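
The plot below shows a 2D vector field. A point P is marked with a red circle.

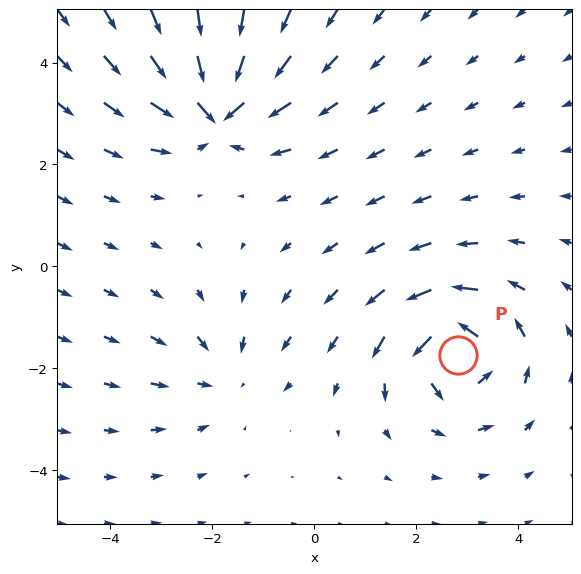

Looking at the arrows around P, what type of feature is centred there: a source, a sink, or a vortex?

vortex

At P (2.8, -1.7) the arrows circulate counterclockwise. Divergence ≈0, curl about +6 — near-zero divergence with nonzero curl is a vortex.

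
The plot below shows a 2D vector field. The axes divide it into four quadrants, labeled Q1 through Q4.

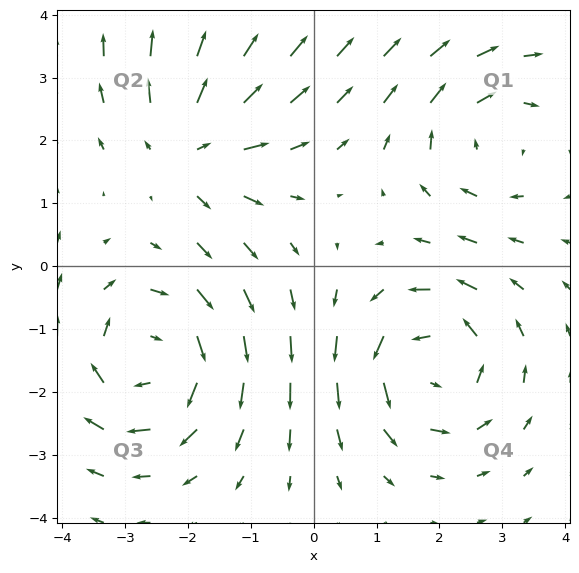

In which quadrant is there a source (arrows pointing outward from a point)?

Q2

The source sits at approximately (-2.0, 1.9), which lies in quadrant Q2. The divergence there is about +3, positive as expected for a source.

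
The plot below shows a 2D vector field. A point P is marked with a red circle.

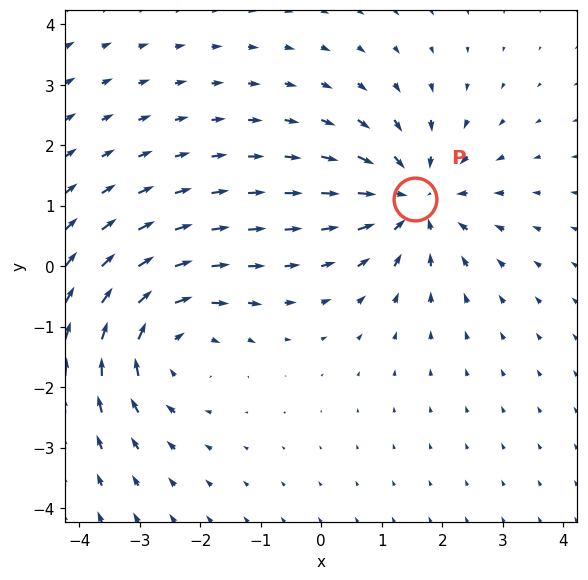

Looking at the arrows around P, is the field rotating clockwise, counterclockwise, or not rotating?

Near P at (1.5, 1.1) the arrows show no circulation. The curl there is ≈0.

not rotating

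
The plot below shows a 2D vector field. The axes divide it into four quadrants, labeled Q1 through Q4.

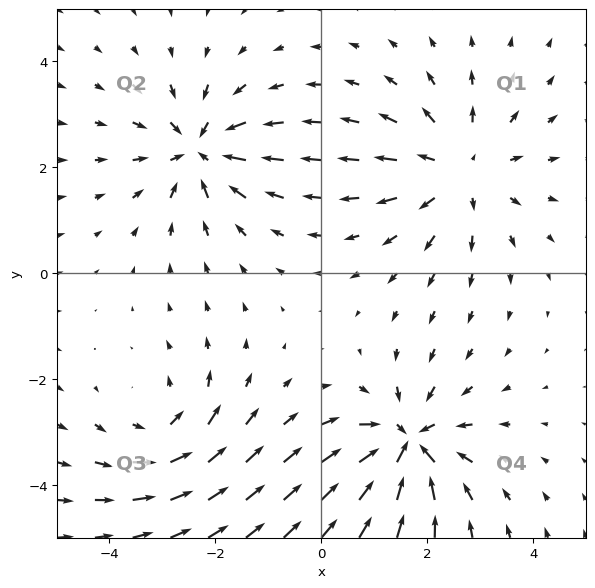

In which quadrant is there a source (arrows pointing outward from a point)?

The source sits at approximately (2.6, 1.9), which lies in quadrant Q1. The divergence there is about +4, positive as expected for a source.

Q1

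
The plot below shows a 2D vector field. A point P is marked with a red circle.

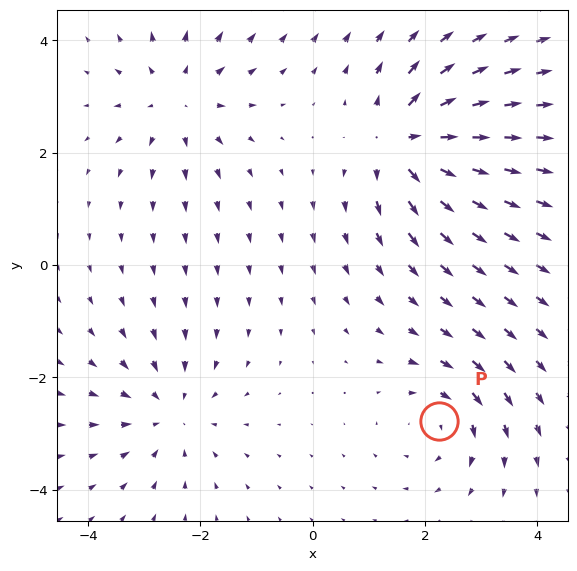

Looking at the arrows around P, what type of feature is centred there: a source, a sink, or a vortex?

vortex

At P (2.2, -2.8) the arrows circulate clockwise. Divergence ≈0, curl about -3 — near-zero divergence with nonzero curl is a vortex.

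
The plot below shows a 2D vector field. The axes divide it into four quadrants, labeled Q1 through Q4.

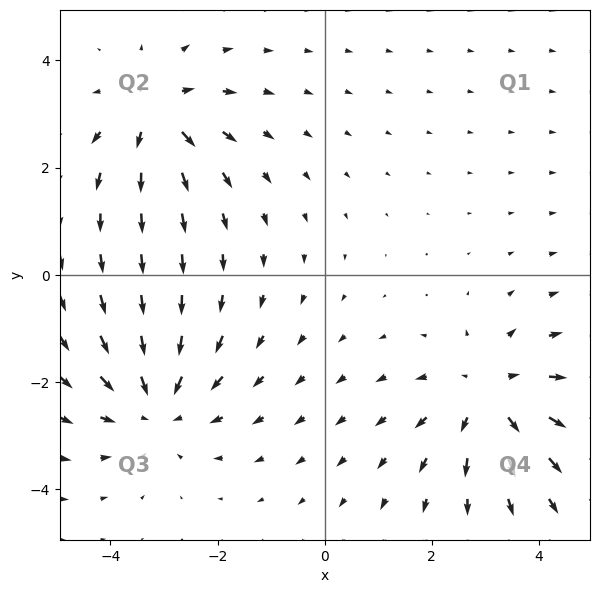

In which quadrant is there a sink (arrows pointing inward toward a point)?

The sink sits at approximately (-3.2, -2.4), which lies in quadrant Q3. The divergence there is about -3, negative as expected for a sink.

Q3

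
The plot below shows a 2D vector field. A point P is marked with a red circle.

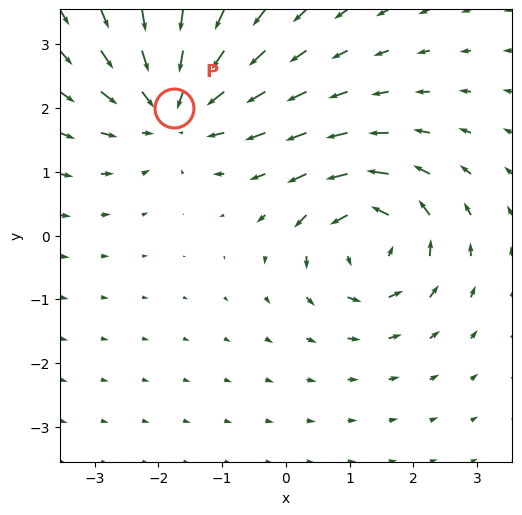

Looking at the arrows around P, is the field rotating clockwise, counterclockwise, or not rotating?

Near P at (-1.8, 2.0) the arrows show no circulation. The curl there is ≈0.

not rotating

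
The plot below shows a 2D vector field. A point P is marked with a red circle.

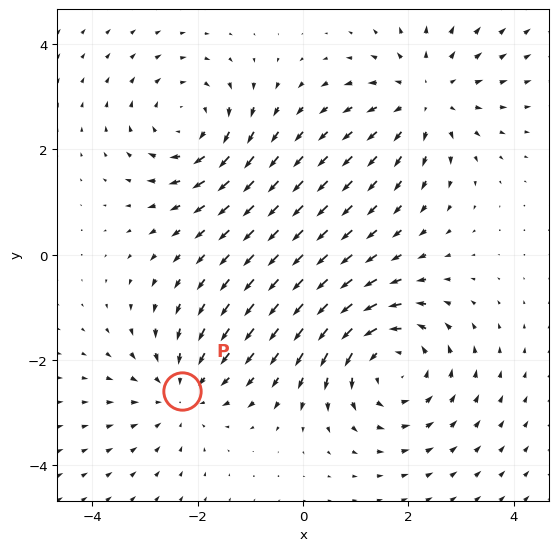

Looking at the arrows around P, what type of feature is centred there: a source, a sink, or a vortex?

sink

At P (-2.3, -2.6) the arrows converge inward. Divergence about -3, curl ≈0 — negative divergence with near-zero curl is a sink.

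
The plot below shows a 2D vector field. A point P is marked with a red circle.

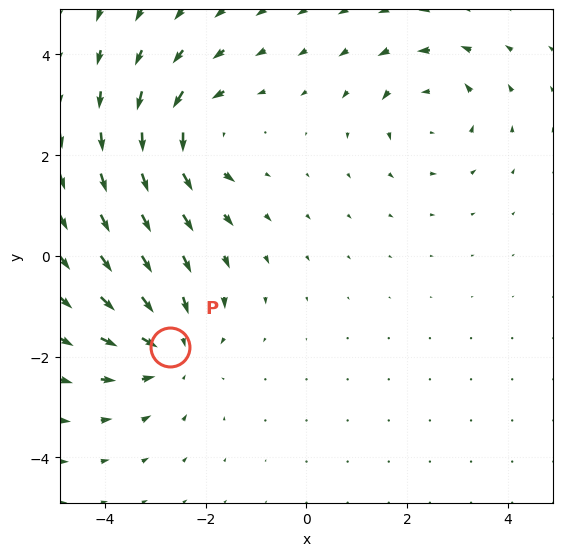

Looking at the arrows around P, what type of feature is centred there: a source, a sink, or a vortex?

sink

At P (-2.7, -1.8) the arrows converge inward. Divergence about -3, curl ≈0 — negative divergence with near-zero curl is a sink.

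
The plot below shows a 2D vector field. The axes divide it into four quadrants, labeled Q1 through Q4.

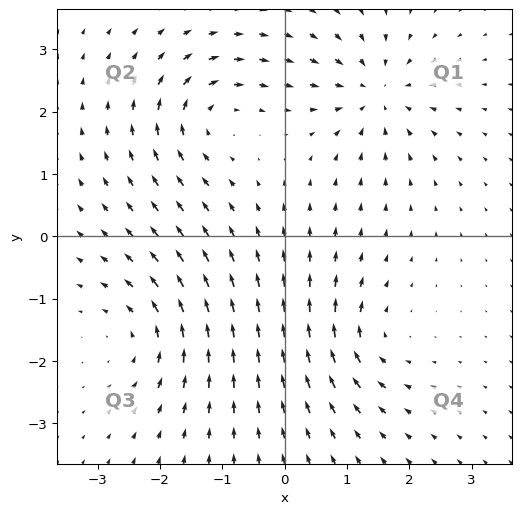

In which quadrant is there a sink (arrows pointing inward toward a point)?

Q1

The sink sits at approximately (1.5, 2.3), which lies in quadrant Q1. The divergence there is about -5, negative as expected for a sink.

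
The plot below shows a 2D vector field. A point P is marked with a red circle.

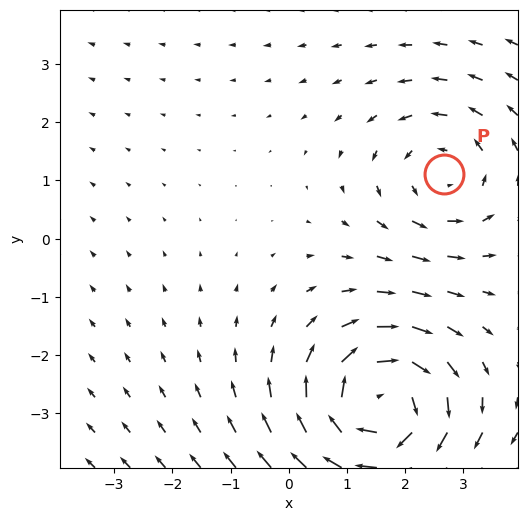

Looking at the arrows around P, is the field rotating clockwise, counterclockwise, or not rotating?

Near P at (2.7, 1.1) the arrows circulate counterclockwise. The curl (z-component) there is about +3; positive curl means counterclockwise rotation.

counterclockwise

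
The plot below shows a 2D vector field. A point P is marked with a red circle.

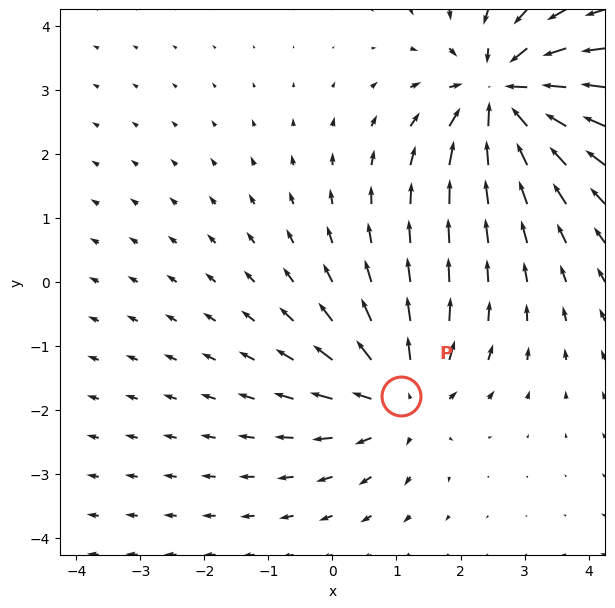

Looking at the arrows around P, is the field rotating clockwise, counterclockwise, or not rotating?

not rotating

Near P at (1.1, -1.8) the arrows show no circulation. The curl there is ≈0.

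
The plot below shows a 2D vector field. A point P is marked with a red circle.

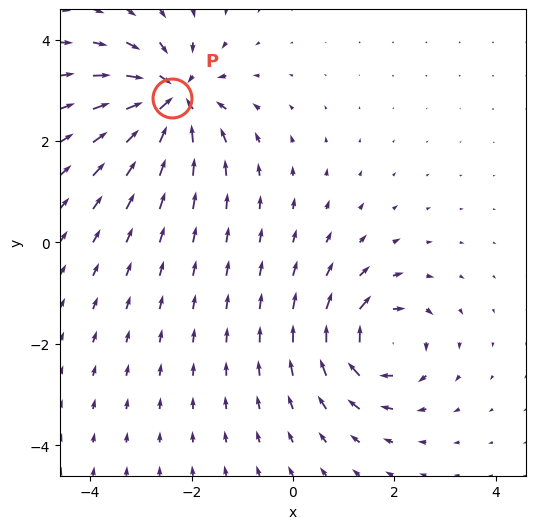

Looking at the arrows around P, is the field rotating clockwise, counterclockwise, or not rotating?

not rotating

Near P at (-2.4, 2.8) the arrows show no circulation. The curl there is ≈0.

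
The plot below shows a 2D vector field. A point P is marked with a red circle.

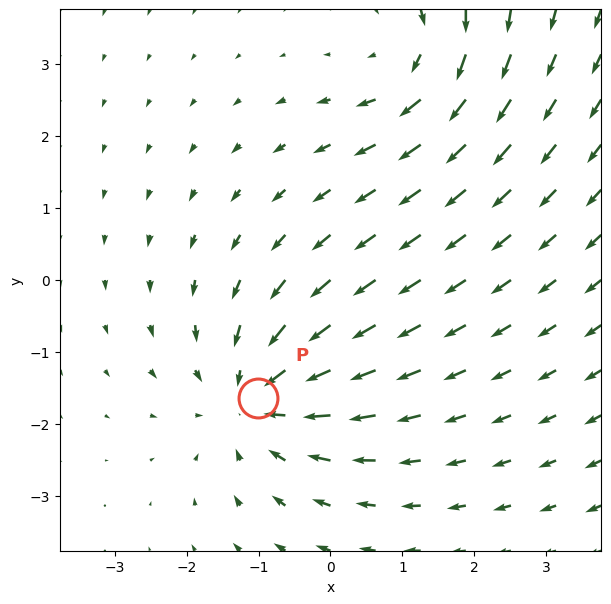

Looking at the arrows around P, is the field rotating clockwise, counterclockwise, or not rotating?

Near P at (-1.0, -1.6) the arrows show no circulation. The curl there is ≈0.

not rotating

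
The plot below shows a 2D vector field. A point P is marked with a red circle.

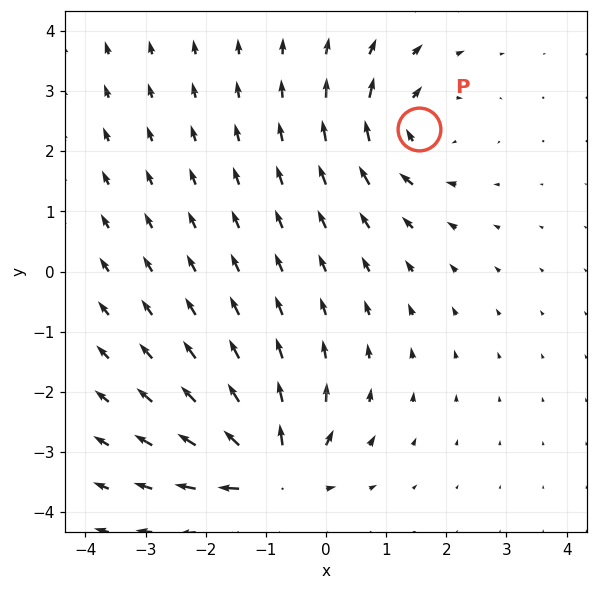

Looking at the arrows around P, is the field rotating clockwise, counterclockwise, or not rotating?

clockwise

Near P at (1.5, 2.4) the arrows circulate clockwise. The curl (z-component) there is about -3; negative curl means clockwise rotation.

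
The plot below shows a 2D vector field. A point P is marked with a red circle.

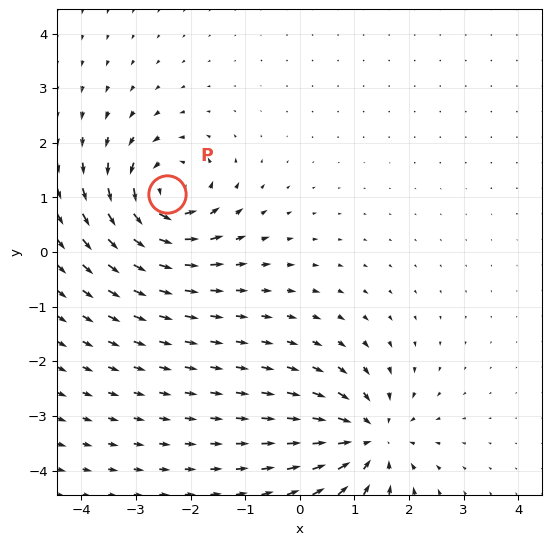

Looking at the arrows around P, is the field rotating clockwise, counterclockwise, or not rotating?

counterclockwise

Near P at (-2.4, 1.1) the arrows circulate counterclockwise. The curl (z-component) there is about +6; positive curl means counterclockwise rotation.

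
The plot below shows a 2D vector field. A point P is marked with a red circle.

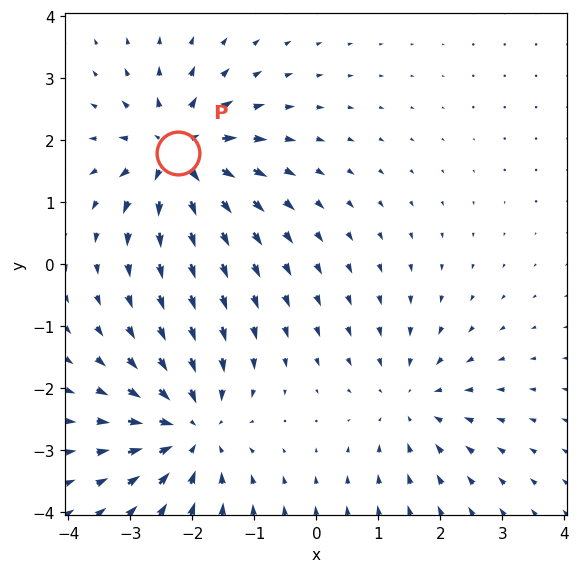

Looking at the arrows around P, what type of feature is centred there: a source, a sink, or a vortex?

source

At P (-2.2, 1.8) the arrows spread outward. Divergence about +7, curl ≈0 — positive divergence with near-zero curl is a source.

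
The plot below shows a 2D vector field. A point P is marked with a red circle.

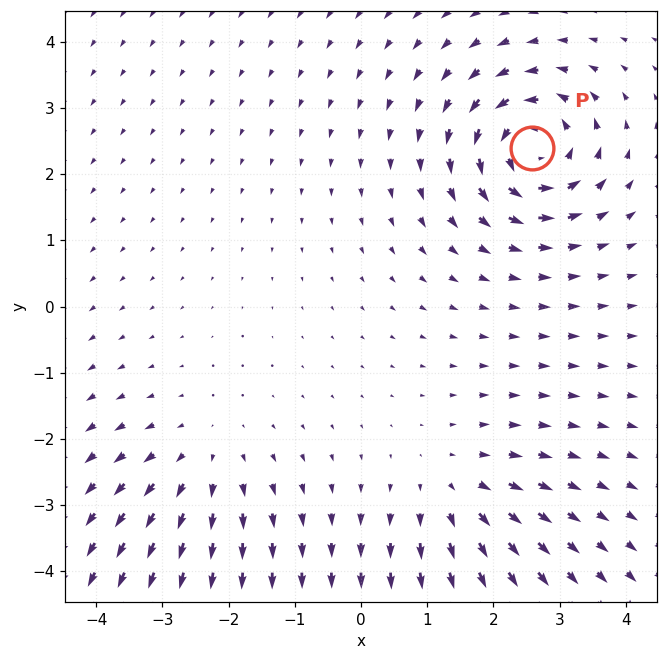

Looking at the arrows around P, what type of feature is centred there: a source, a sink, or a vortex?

vortex

At P (2.6, 2.4) the arrows circulate counterclockwise. Divergence ≈0, curl about +7 — near-zero divergence with nonzero curl is a vortex.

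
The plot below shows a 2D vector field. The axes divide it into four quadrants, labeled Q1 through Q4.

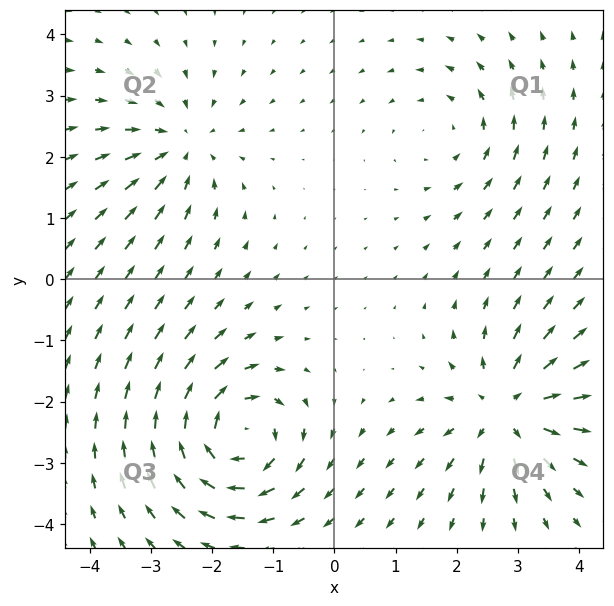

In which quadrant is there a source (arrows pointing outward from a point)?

The source sits at approximately (2.8, -2.2), which lies in quadrant Q4. The divergence there is about +5, positive as expected for a source.

Q4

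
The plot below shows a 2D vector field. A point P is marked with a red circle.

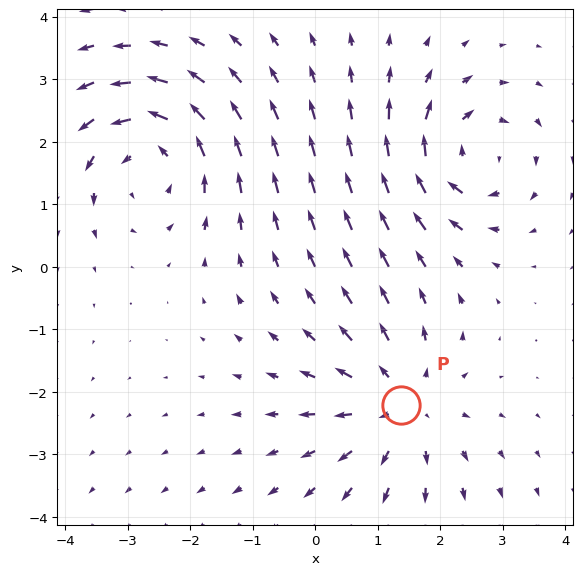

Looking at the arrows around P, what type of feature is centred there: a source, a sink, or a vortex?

At P (1.4, -2.2) the arrows spread outward. Divergence about +4, curl ≈0 — positive divergence with near-zero curl is a source.

source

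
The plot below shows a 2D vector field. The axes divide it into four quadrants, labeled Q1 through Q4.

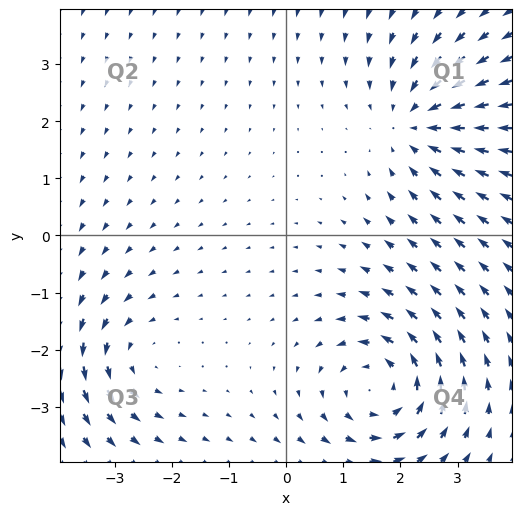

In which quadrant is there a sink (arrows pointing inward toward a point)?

Q1

The sink sits at approximately (2.3, 2.0), which lies in quadrant Q1. The divergence there is about -4, negative as expected for a sink.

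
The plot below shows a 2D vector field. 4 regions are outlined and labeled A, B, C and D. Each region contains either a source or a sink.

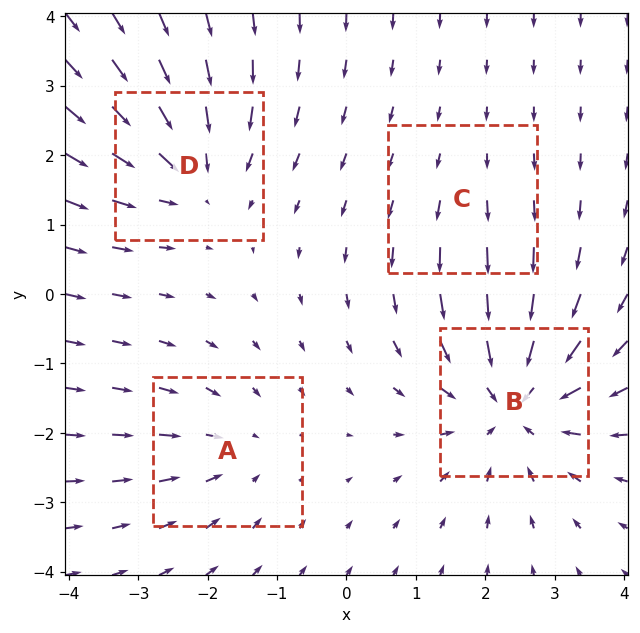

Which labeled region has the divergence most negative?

B

Divergence at each region's feature centre — A: about -3, B: about -6, C: about +2, D: about -4. Region B is most negative.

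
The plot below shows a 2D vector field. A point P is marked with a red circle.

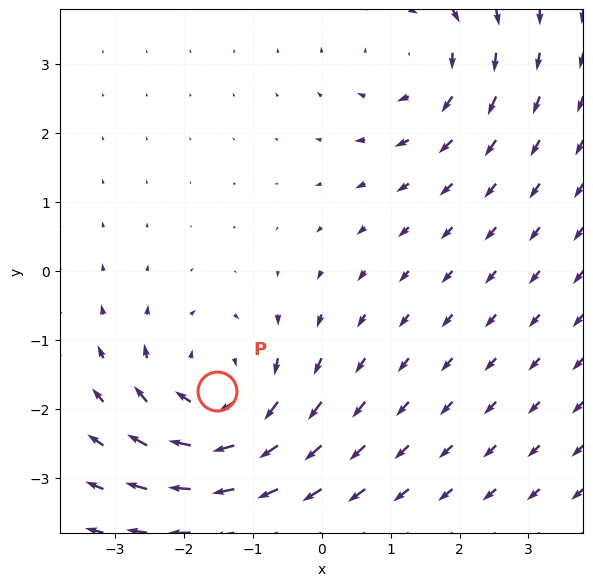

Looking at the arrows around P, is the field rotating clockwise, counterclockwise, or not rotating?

clockwise

Near P at (-1.5, -1.7) the arrows circulate clockwise. The curl (z-component) there is about -5; negative curl means clockwise rotation.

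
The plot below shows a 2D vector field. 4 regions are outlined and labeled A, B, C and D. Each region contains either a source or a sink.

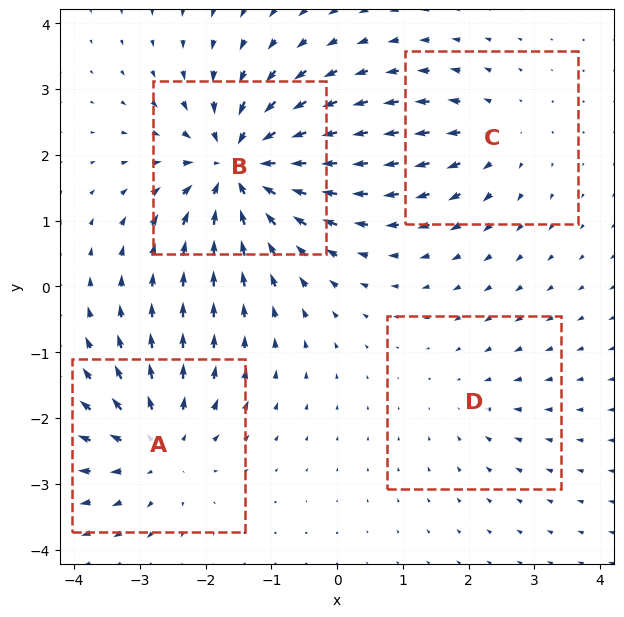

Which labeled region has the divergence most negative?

B

Divergence at each region's feature centre — A: about +5, B: about -8, C: about +3, D: about -2. Region B is most negative.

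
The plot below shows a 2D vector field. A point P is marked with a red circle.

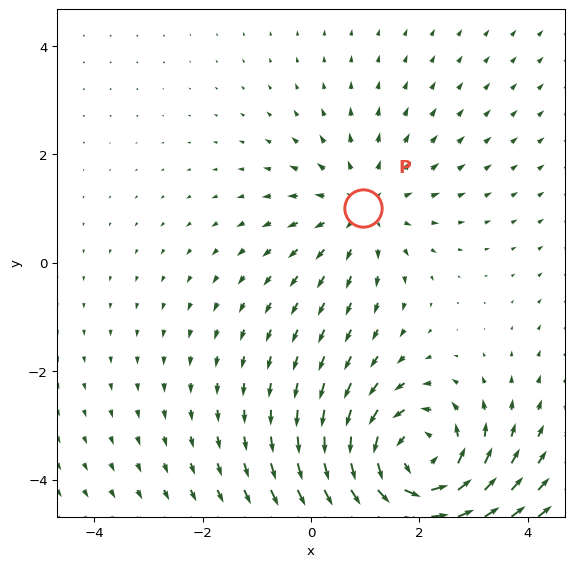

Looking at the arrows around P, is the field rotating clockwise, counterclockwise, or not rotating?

Near P at (1.0, 1.0) the arrows show no circulation. The curl there is ≈0.

not rotating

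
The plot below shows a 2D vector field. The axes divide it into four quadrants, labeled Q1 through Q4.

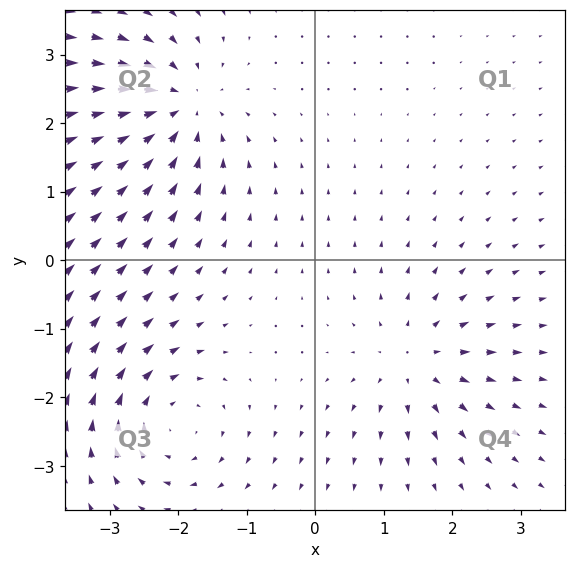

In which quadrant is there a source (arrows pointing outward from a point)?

The source sits at approximately (1.5, -1.5), which lies in quadrant Q4. The divergence there is about +4, positive as expected for a source.

Q4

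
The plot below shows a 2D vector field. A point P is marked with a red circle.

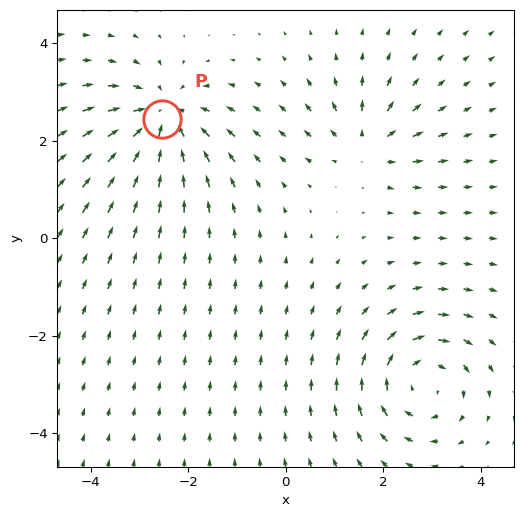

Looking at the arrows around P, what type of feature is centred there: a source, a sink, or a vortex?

sink

At P (-2.5, 2.4) the arrows converge inward. Divergence about -5, curl ≈0 — negative divergence with near-zero curl is a sink.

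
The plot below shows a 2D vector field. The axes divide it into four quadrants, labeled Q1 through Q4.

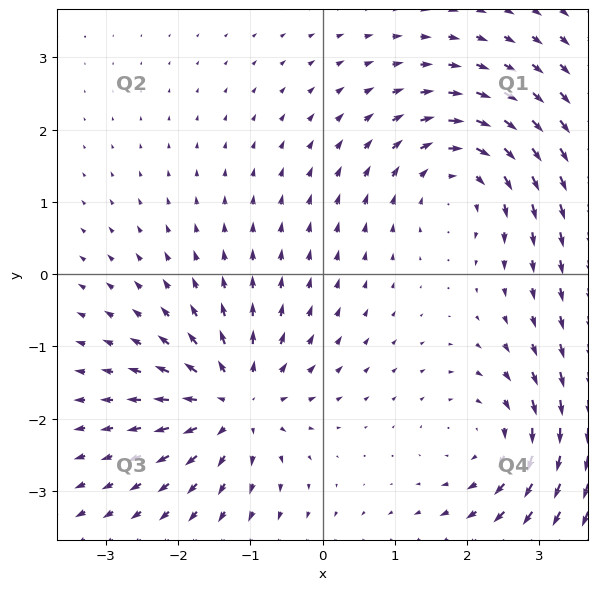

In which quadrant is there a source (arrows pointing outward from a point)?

Q3

The source sits at approximately (-1.2, -1.8), which lies in quadrant Q3. The divergence there is about +5, positive as expected for a source.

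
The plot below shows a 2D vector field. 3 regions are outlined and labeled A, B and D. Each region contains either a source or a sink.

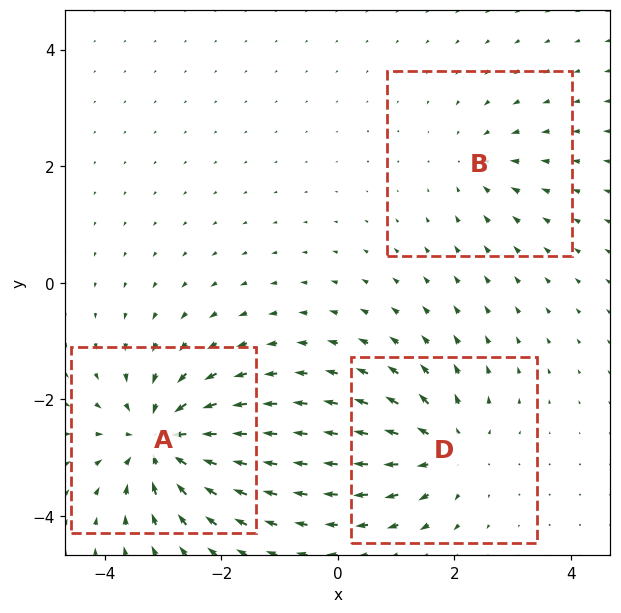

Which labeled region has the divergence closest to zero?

B

Divergence at each region's feature centre — A: about -5, B: about -2, D: about +4. Region B is closest to zero.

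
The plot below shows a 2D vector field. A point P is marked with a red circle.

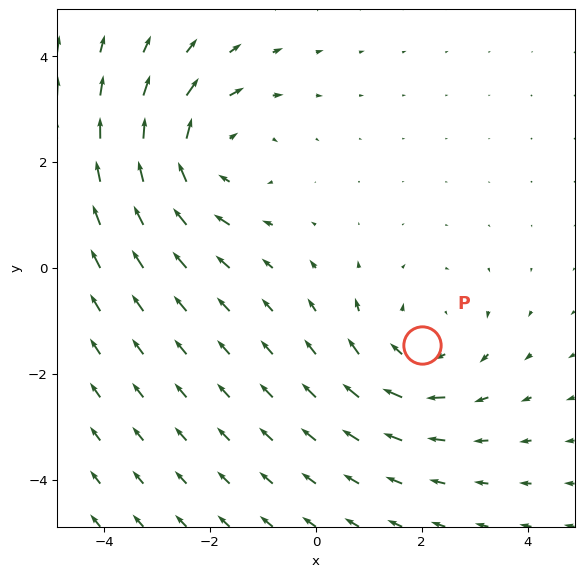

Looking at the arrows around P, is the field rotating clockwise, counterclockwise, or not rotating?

clockwise

Near P at (2.0, -1.5) the arrows circulate clockwise. The curl (z-component) there is about -3; negative curl means clockwise rotation.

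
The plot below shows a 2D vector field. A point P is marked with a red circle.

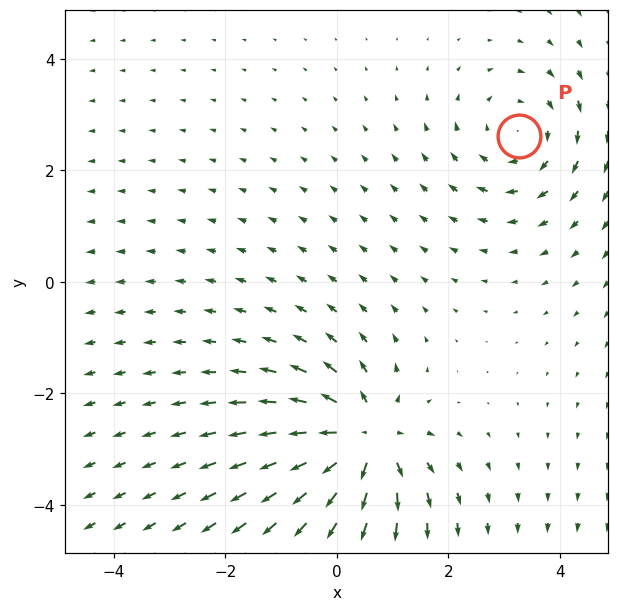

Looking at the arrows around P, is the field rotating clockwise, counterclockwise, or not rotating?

clockwise

Near P at (3.3, 2.6) the arrows circulate clockwise. The curl (z-component) there is about -3; negative curl means clockwise rotation.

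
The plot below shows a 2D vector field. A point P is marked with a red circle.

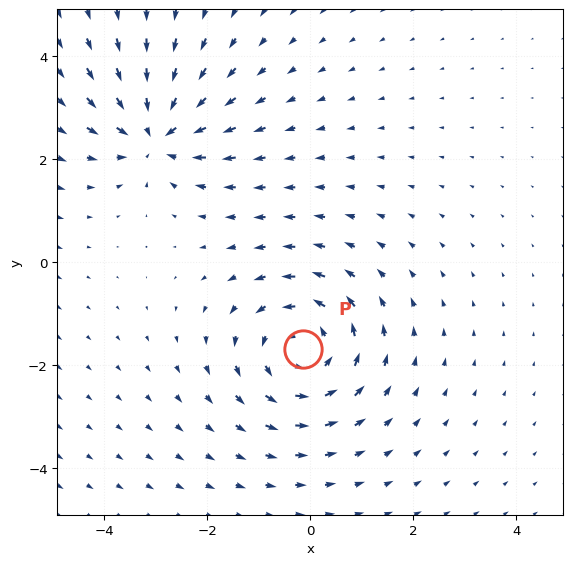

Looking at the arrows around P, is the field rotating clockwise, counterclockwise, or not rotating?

Near P at (-0.1, -1.7) the arrows circulate counterclockwise. The curl (z-component) there is about +4; positive curl means counterclockwise rotation.

counterclockwise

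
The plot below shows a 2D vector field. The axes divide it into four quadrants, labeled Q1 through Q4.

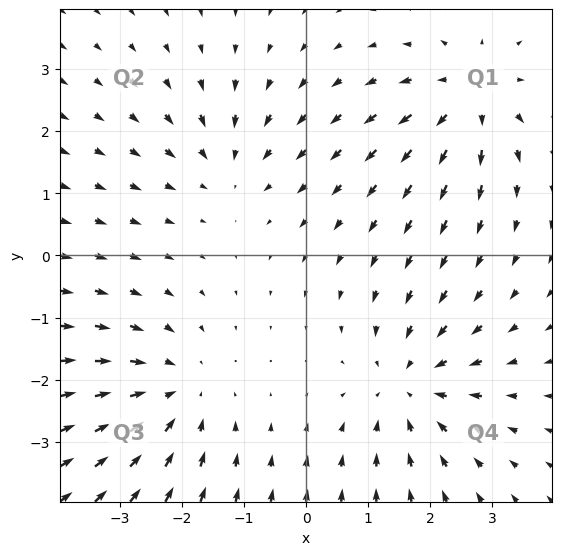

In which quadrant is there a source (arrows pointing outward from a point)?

Q1

The source sits at approximately (2.7, 2.6), which lies in quadrant Q1. The divergence there is about +5, positive as expected for a source.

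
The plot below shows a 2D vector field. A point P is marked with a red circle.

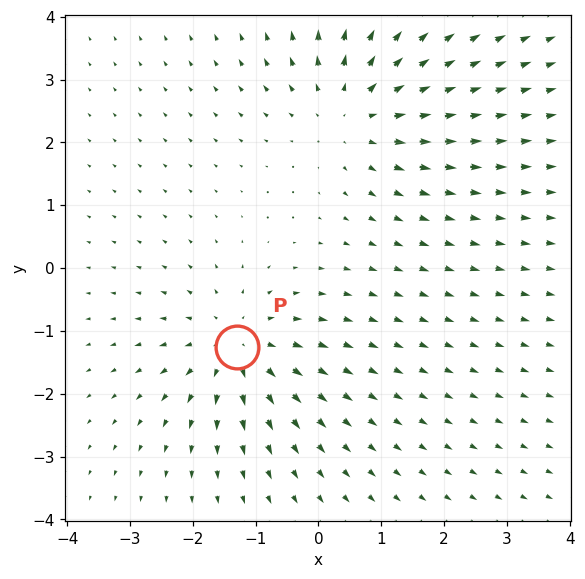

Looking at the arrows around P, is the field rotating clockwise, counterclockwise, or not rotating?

not rotating

Near P at (-1.3, -1.3) the arrows show no circulation. The curl there is ≈0.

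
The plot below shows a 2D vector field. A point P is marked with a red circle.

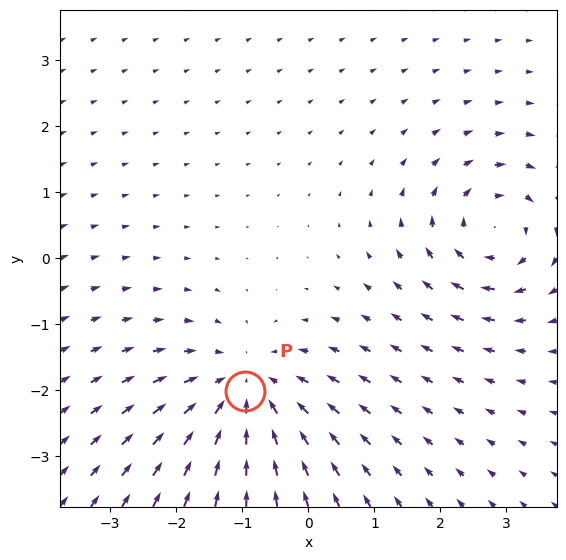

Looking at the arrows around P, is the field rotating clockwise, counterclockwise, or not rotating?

Near P at (-1.0, -2.0) the arrows show no circulation. The curl there is ≈0.

not rotating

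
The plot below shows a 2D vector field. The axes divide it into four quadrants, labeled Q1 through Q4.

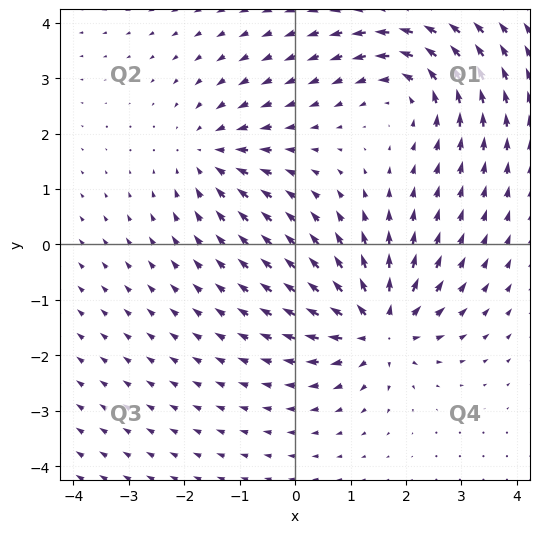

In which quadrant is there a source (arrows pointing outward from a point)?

The source sits at approximately (1.5, -1.5), which lies in quadrant Q4. The divergence there is about +5, positive as expected for a source.

Q4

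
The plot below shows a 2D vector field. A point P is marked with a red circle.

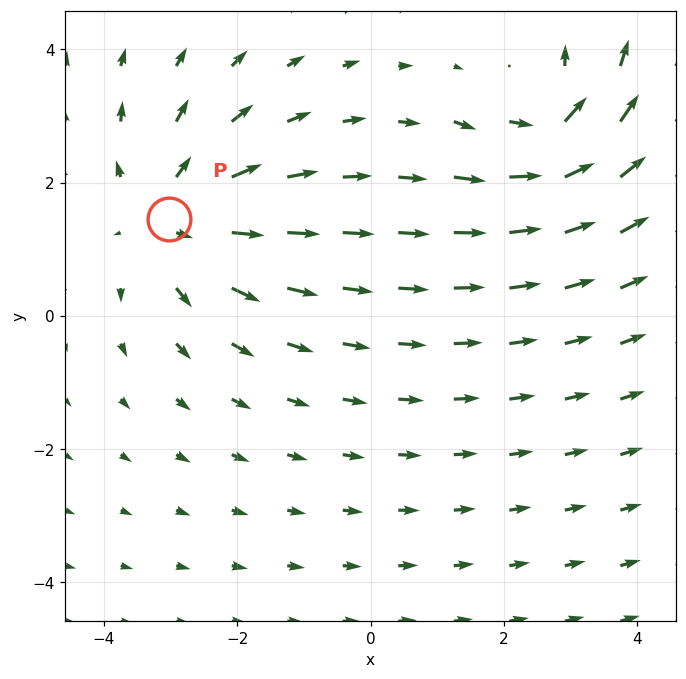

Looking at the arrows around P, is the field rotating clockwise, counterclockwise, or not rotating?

not rotating

Near P at (-3.0, 1.4) the arrows show no circulation. The curl there is ≈0.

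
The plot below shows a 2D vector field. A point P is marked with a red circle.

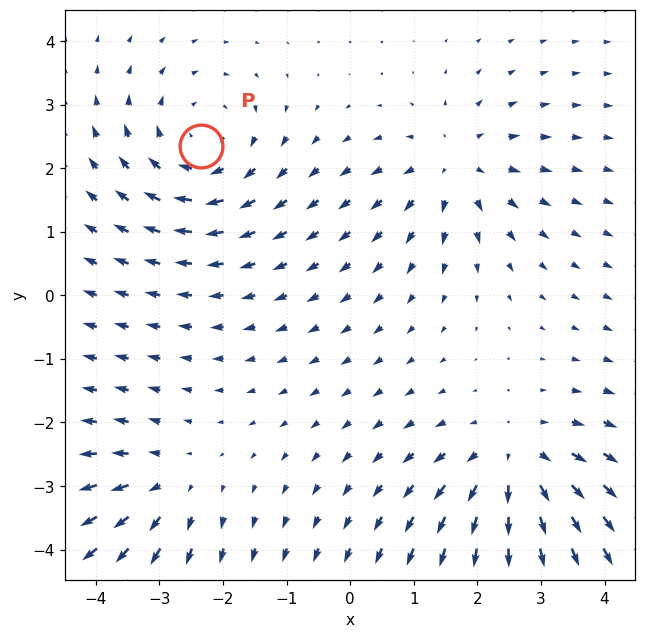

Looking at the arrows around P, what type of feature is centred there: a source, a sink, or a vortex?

vortex

At P (-2.4, 2.3) the arrows circulate clockwise. Divergence ≈0, curl about -4 — near-zero divergence with nonzero curl is a vortex.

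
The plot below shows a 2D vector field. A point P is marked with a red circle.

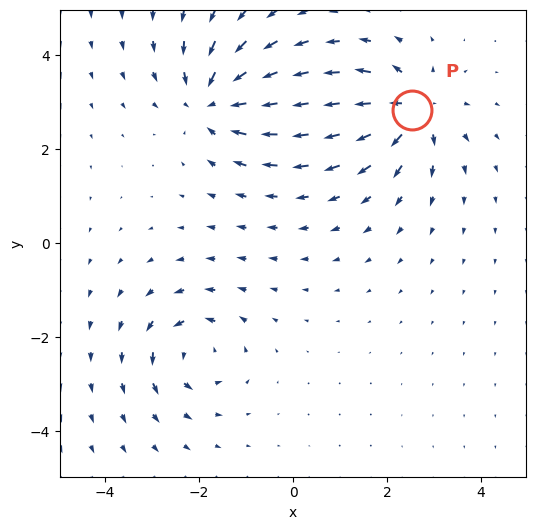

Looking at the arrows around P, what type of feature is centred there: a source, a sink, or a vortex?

At P (2.5, 2.8) the arrows spread outward. Divergence about +5, curl ≈0 — positive divergence with near-zero curl is a source.

source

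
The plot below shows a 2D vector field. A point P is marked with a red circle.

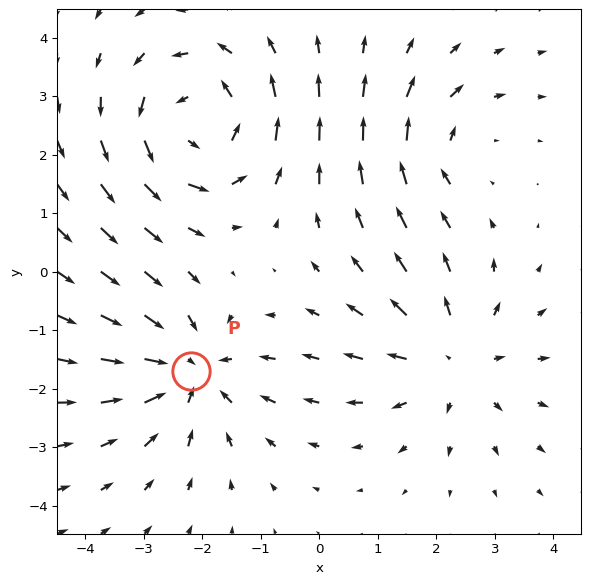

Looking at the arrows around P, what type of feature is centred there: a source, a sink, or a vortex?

sink

At P (-2.2, -1.7) the arrows converge inward. Divergence about -4, curl ≈0 — negative divergence with near-zero curl is a sink.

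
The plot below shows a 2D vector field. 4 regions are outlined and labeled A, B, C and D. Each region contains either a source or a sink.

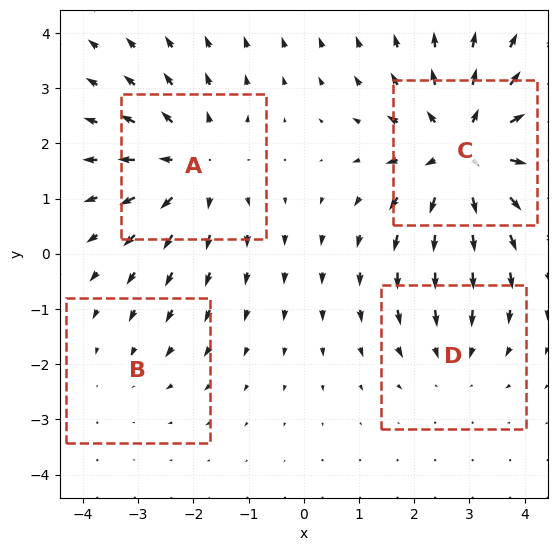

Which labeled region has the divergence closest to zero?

B

Divergence at each region's feature centre — A: about +4, B: about -2, C: about +6, D: about -3. Region B is closest to zero.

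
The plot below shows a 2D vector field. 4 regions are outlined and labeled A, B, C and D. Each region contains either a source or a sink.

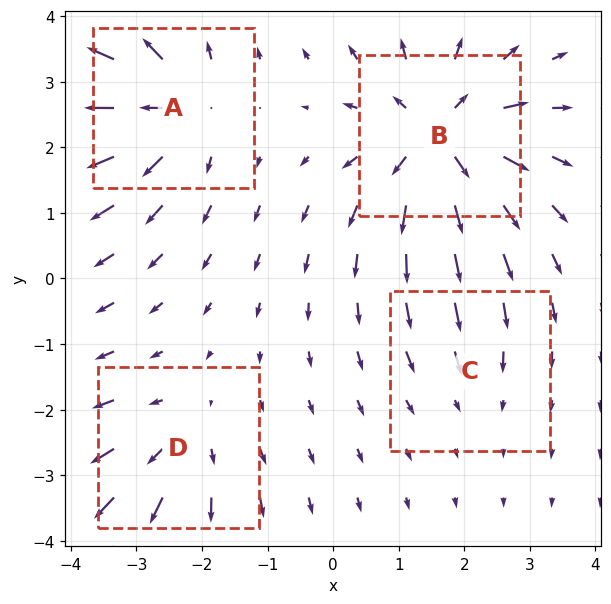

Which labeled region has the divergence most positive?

Divergence at each region's feature centre — A: about +6, B: about +8, C: about -2, D: about +4. Region B is most positive.

B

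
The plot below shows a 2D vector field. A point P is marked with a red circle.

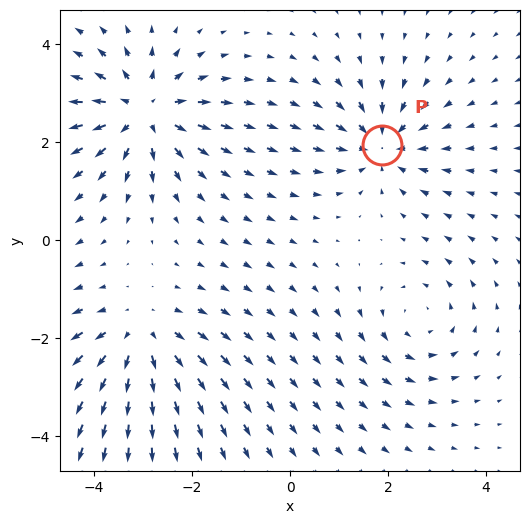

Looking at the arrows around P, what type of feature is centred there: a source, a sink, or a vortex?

At P (1.9, 1.9) the arrows converge inward. Divergence about -4, curl ≈0 — negative divergence with near-zero curl is a sink.

sink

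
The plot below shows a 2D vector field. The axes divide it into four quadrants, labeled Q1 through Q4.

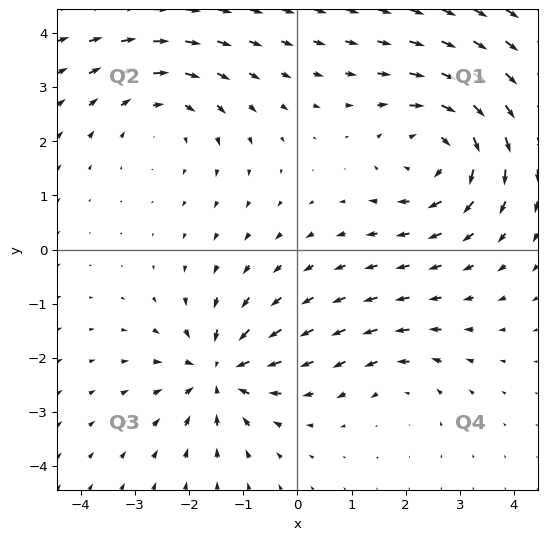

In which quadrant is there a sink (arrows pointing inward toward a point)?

Q3

The sink sits at approximately (-1.5, -2.3), which lies in quadrant Q3. The divergence there is about -6, negative as expected for a sink.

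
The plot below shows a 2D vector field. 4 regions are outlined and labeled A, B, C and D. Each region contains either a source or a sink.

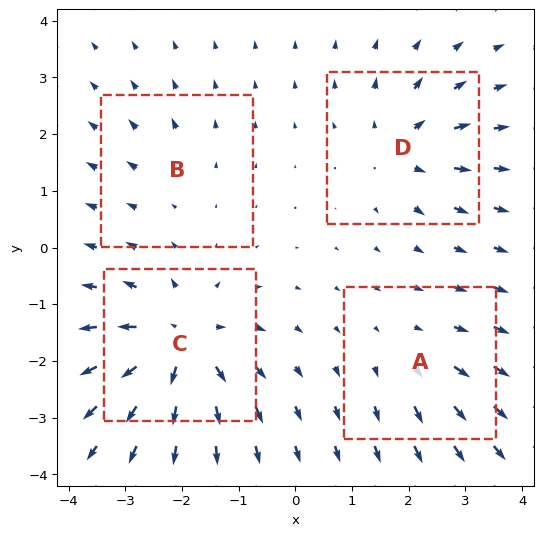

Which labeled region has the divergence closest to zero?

Divergence at each region's feature centre — A: about +3, B: about +2, C: about +8, D: about +5. Region B is closest to zero.

B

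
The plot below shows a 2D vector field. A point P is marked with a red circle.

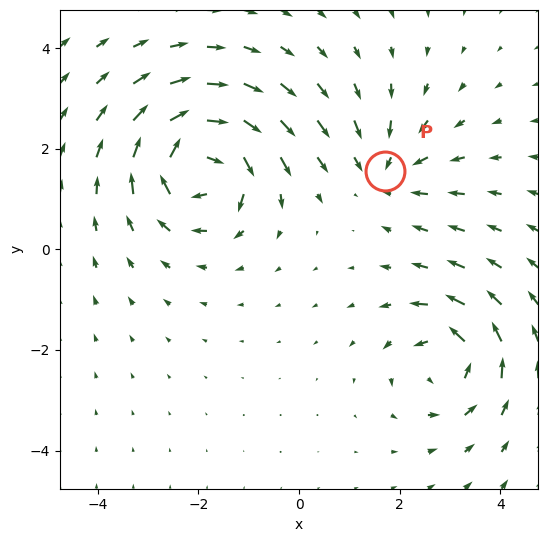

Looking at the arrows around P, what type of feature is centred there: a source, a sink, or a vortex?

sink

At P (1.7, 1.5) the arrows converge inward. Divergence about -2, curl ≈0 — negative divergence with near-zero curl is a sink.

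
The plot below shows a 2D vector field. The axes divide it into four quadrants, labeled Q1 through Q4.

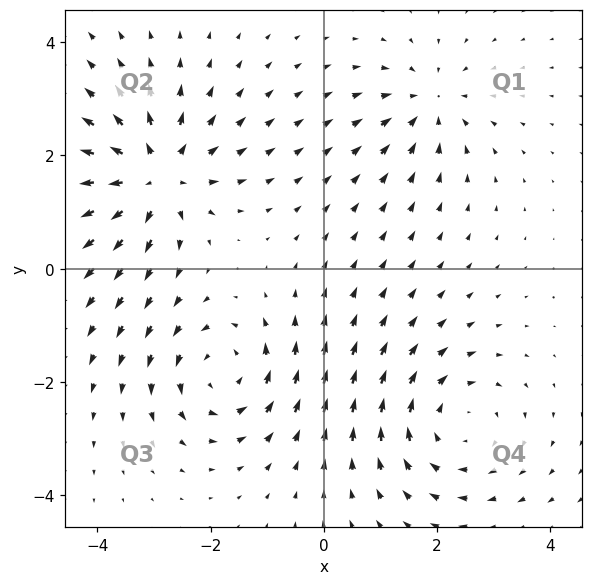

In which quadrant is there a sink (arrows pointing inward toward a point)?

The sink sits at approximately (1.9, 2.9), which lies in quadrant Q1. The divergence there is about -4, negative as expected for a sink.

Q1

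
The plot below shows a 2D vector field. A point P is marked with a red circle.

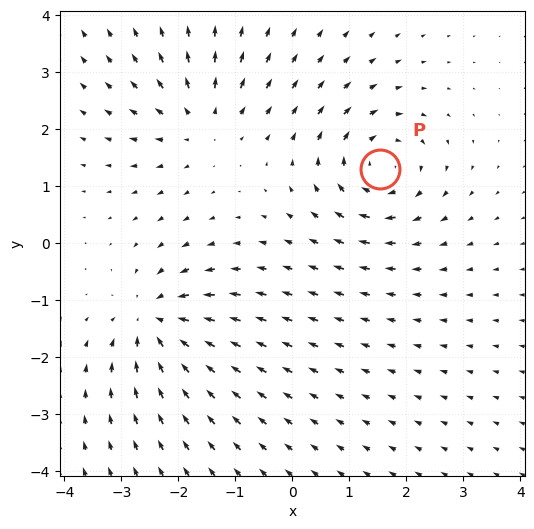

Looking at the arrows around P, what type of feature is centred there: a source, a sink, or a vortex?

At P (1.5, 1.3) the arrows circulate clockwise. Divergence ≈0, curl about -5 — near-zero divergence with nonzero curl is a vortex.

vortex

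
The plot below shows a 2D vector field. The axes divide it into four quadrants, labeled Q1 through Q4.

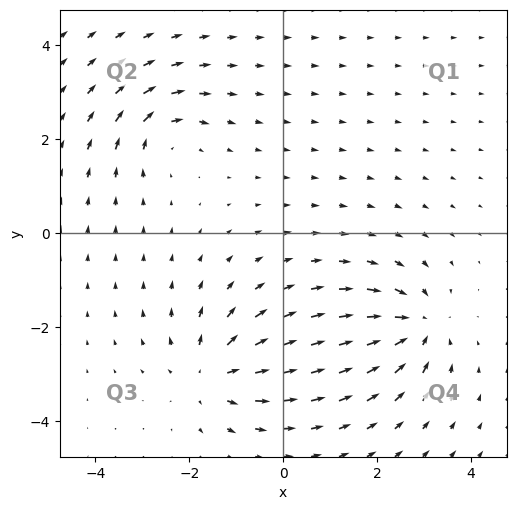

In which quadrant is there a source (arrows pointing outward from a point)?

The source sits at approximately (-1.5, -3.0), which lies in quadrant Q3. The divergence there is about +4, positive as expected for a source.

Q3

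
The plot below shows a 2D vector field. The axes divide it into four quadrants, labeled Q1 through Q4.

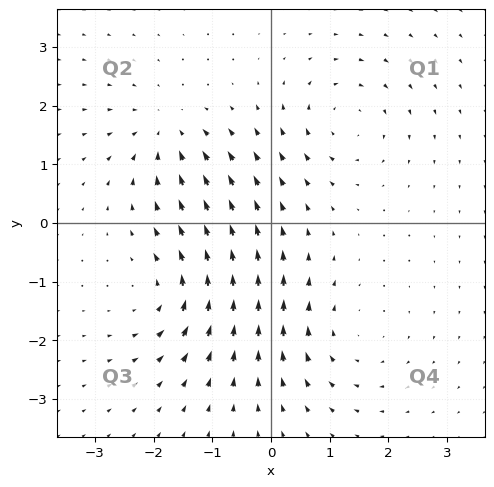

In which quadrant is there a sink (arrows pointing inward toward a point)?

The sink sits at approximately (-1.8, 1.5), which lies in quadrant Q2. The divergence there is about -5, negative as expected for a sink.

Q2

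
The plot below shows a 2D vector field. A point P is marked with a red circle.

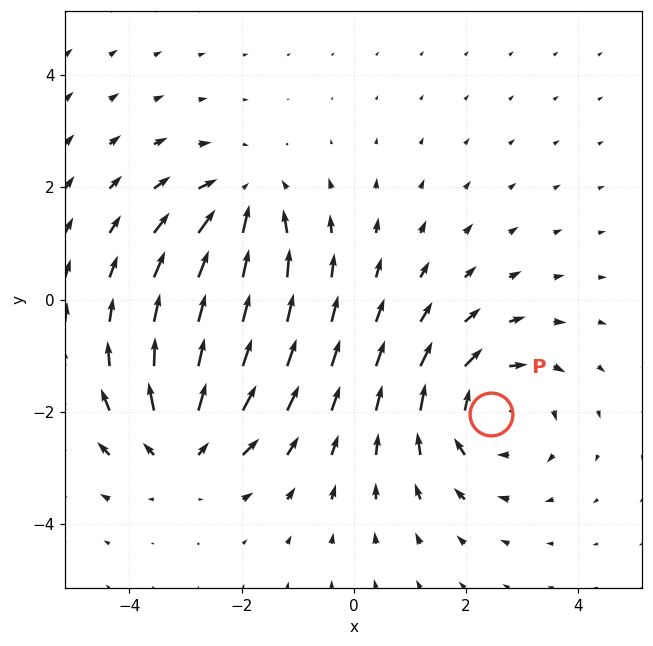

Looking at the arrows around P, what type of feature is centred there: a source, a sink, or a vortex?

At P (2.4, -2.0) the arrows circulate clockwise. Divergence ≈0, curl about -3 — near-zero divergence with nonzero curl is a vortex.

vortex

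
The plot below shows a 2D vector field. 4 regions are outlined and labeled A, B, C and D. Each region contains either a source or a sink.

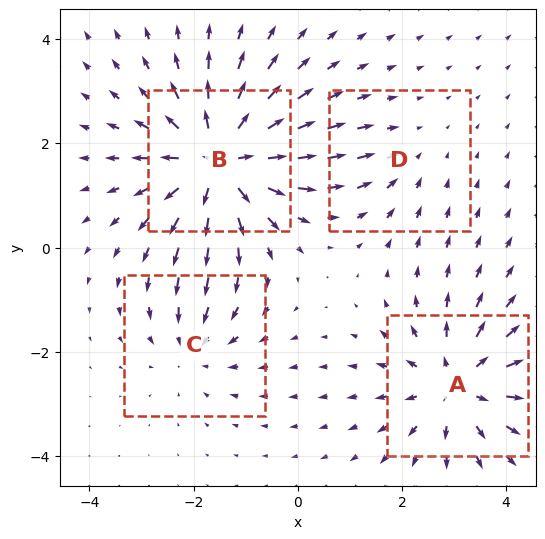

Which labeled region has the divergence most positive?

B

Divergence at each region's feature centre — A: about +5, B: about +6, C: about -3, D: about -2. Region B is most positive.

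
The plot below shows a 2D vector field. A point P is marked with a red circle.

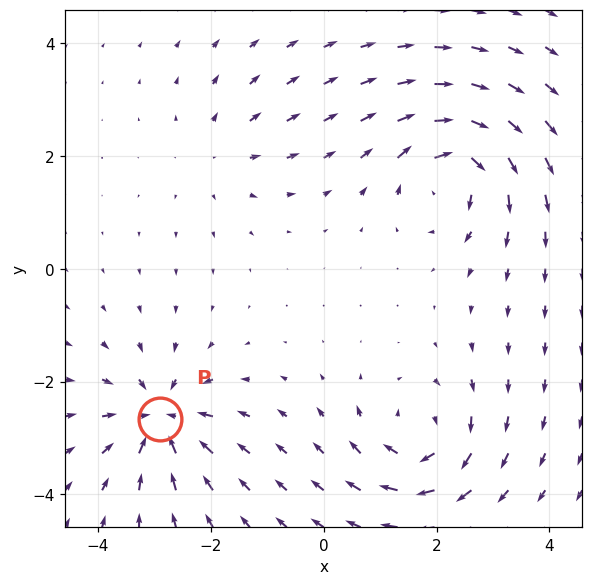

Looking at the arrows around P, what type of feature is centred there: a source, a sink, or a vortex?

sink

At P (-2.9, -2.7) the arrows converge inward. Divergence about -6, curl ≈0 — negative divergence with near-zero curl is a sink.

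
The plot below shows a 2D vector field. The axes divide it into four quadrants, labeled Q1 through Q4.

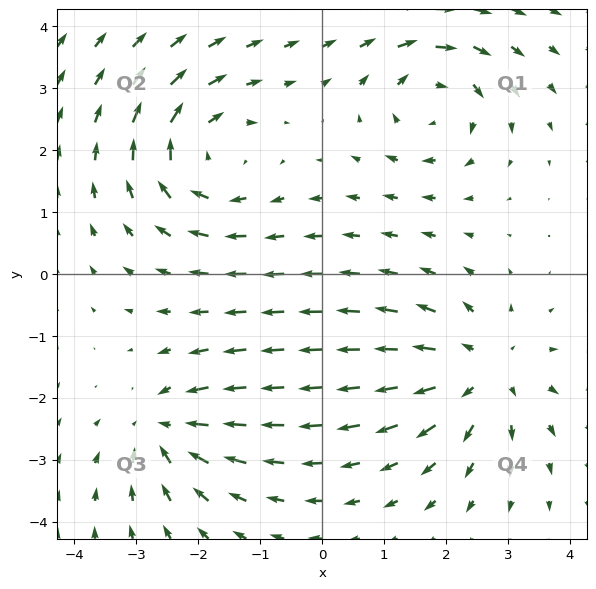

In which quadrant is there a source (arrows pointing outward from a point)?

The source sits at approximately (2.6, -1.6), which lies in quadrant Q4. The divergence there is about +4, positive as expected for a source.

Q4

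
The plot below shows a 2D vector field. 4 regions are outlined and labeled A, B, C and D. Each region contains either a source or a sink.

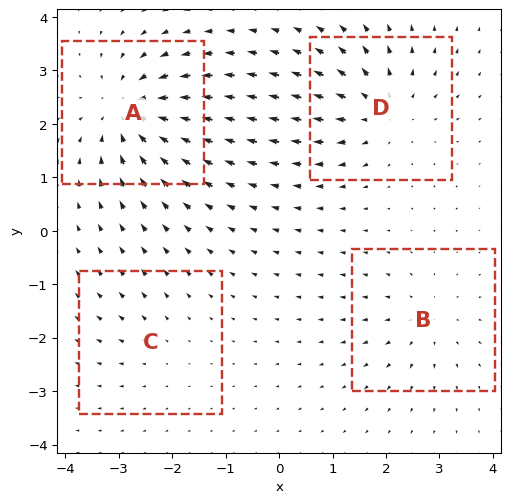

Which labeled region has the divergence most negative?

A

Divergence at each region's feature centre — A: about -7, B: about +4, C: about +2, D: about +6. Region A is most negative.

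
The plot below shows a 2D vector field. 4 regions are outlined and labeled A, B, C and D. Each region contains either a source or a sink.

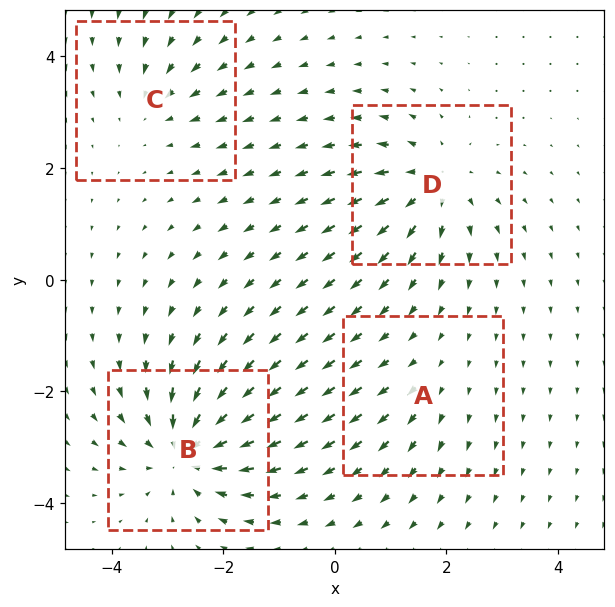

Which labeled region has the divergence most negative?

Divergence at each region's feature centre — A: about +2, B: about -7, C: about -3, D: about +5. Region B is most negative.

B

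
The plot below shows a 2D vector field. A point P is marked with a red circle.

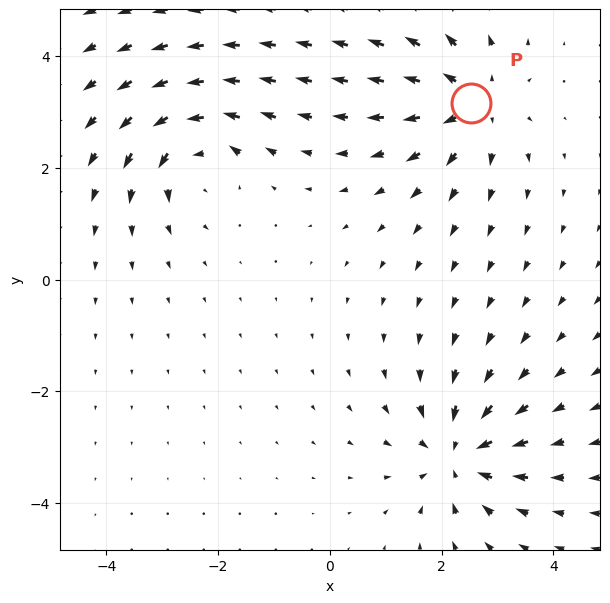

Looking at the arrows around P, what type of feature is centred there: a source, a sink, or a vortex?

At P (2.5, 3.2) the arrows spread outward. Divergence about +5, curl ≈0 — positive divergence with near-zero curl is a source.

source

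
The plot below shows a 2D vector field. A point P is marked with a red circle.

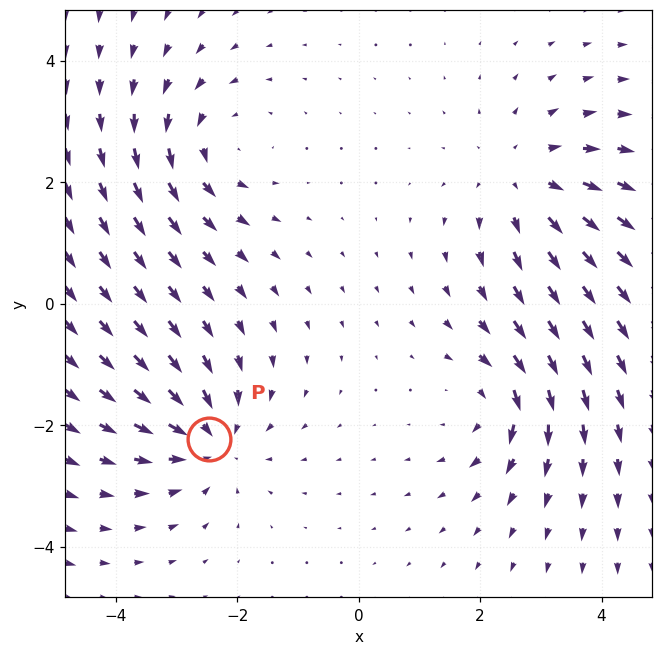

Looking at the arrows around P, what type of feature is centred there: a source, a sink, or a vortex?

At P (-2.5, -2.2) the arrows converge inward. Divergence about -4, curl ≈0 — negative divergence with near-zero curl is a sink.

sink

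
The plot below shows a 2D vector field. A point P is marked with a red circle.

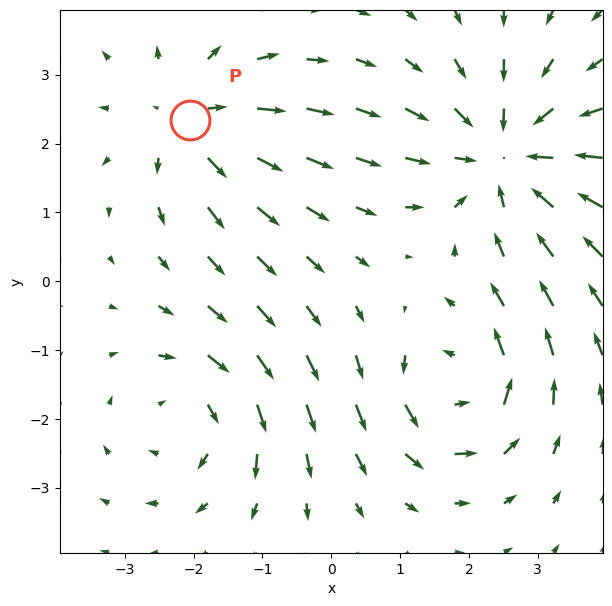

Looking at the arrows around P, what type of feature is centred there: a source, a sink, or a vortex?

source

At P (-2.1, 2.3) the arrows spread outward. Divergence about +4, curl ≈0 — positive divergence with near-zero curl is a source.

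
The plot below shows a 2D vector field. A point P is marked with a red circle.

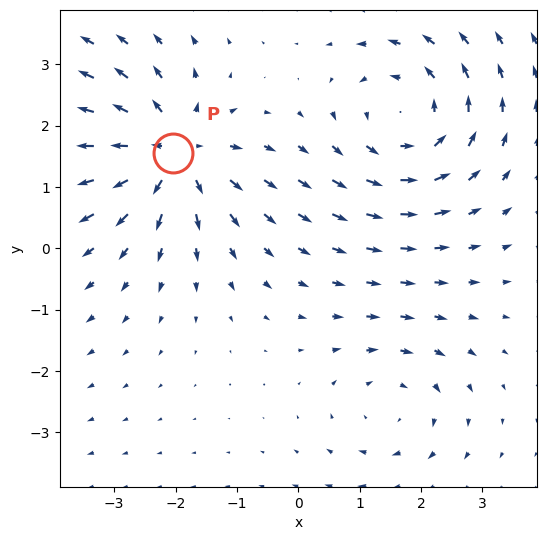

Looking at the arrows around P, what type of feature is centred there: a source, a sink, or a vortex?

source

At P (-2.0, 1.6) the arrows spread outward. Divergence about +6, curl ≈0 — positive divergence with near-zero curl is a source.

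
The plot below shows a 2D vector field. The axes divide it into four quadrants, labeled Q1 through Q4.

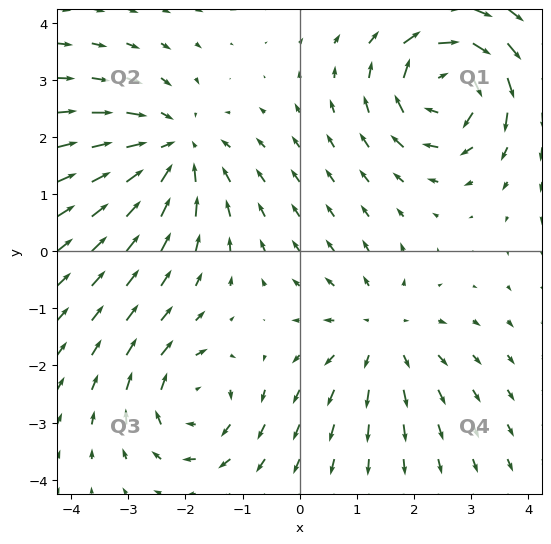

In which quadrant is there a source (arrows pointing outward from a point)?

Q4

The source sits at approximately (1.4, -1.4), which lies in quadrant Q4. The divergence there is about +3, positive as expected for a source.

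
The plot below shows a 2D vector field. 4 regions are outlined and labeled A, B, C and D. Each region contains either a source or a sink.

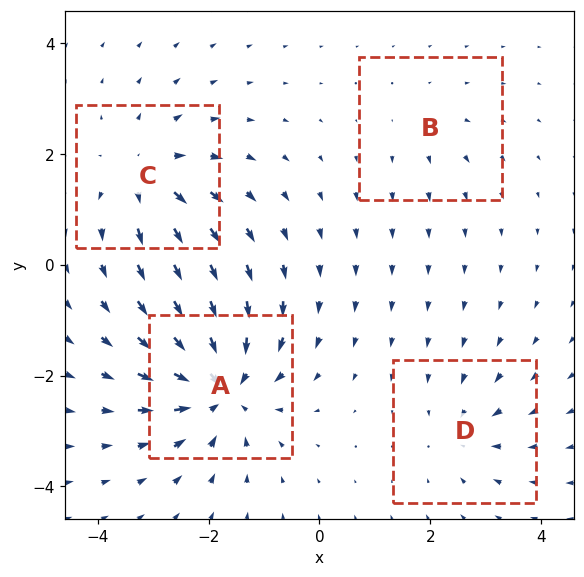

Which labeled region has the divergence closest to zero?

B

Divergence at each region's feature centre — A: about -8, B: about +2, C: about +5, D: about -4. Region B is closest to zero.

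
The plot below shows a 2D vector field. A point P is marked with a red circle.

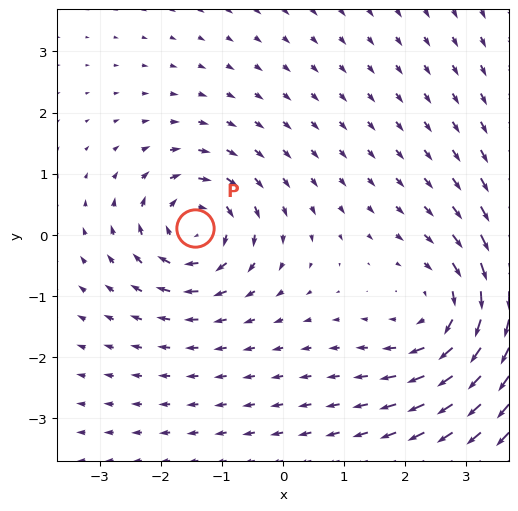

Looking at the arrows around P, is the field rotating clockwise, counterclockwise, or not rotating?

Near P at (-1.4, 0.1) the arrows circulate clockwise. The curl (z-component) there is about -6; negative curl means clockwise rotation.

clockwise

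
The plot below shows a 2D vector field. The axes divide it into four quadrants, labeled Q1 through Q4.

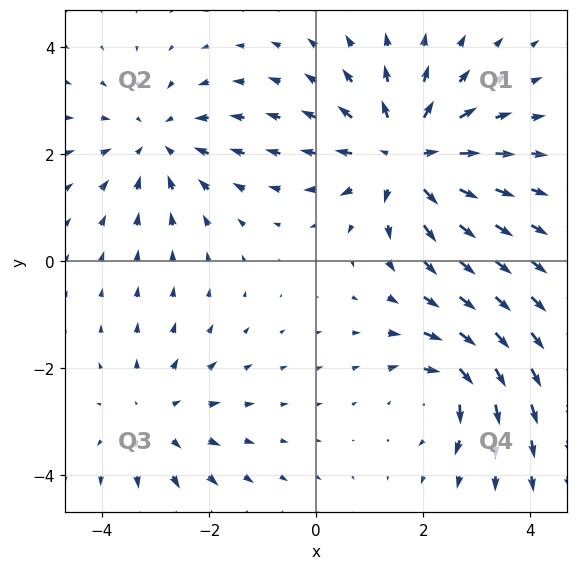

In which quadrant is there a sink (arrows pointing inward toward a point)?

Q2

The sink sits at approximately (-3.0, 2.2), which lies in quadrant Q2. The divergence there is about -3, negative as expected for a sink.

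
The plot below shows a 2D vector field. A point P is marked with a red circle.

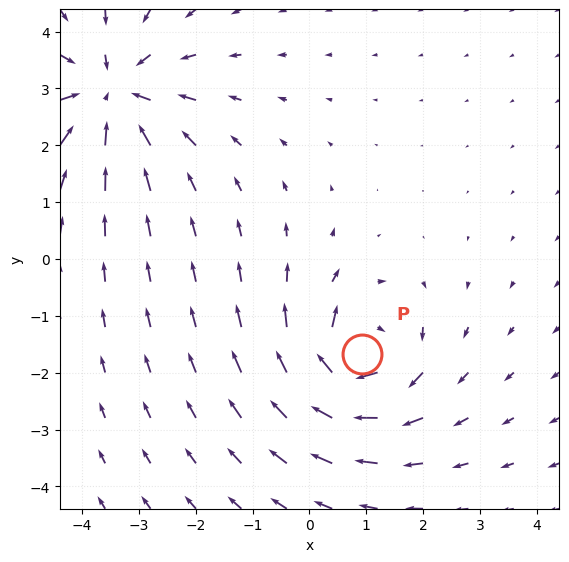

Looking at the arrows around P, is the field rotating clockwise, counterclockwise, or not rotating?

Near P at (0.9, -1.7) the arrows circulate clockwise. The curl (z-component) there is about -5; negative curl means clockwise rotation.

clockwise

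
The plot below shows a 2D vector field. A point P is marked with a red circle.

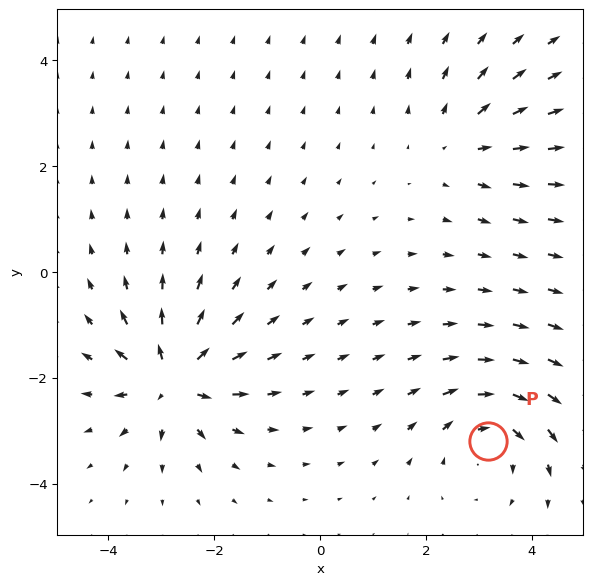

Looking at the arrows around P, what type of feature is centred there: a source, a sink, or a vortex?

vortex

At P (3.2, -3.2) the arrows circulate clockwise. Divergence ≈0, curl about -4 — near-zero divergence with nonzero curl is a vortex.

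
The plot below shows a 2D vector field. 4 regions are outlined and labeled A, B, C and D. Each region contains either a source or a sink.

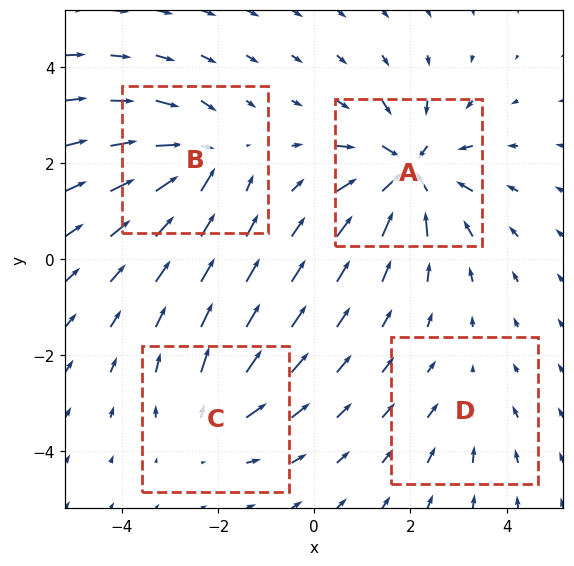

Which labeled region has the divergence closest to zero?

D

Divergence at each region's feature centre — A: about -8, B: about -5, C: about +4, D: about -2. Region D is closest to zero.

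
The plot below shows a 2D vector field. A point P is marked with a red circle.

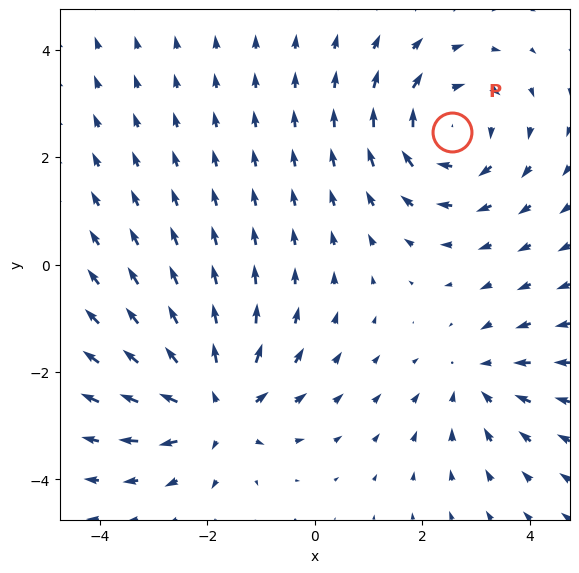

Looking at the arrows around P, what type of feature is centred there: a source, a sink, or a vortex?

At P (2.6, 2.5) the arrows circulate clockwise. Divergence ≈0, curl about -4 — near-zero divergence with nonzero curl is a vortex.

vortex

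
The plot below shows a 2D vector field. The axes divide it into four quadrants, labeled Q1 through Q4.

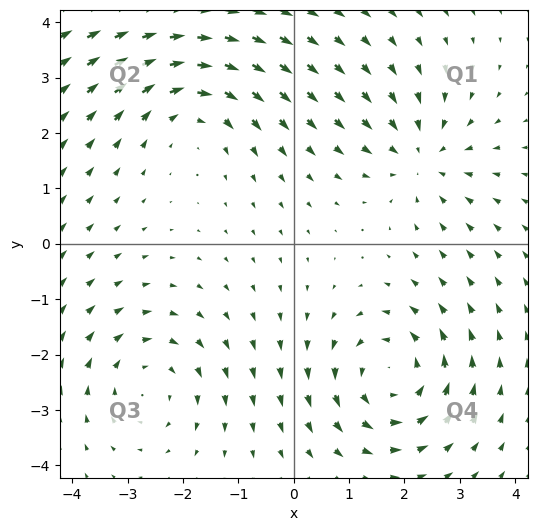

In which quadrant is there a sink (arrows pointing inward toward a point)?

Q1

The sink sits at approximately (2.3, 1.6), which lies in quadrant Q1. The divergence there is about -3, negative as expected for a sink.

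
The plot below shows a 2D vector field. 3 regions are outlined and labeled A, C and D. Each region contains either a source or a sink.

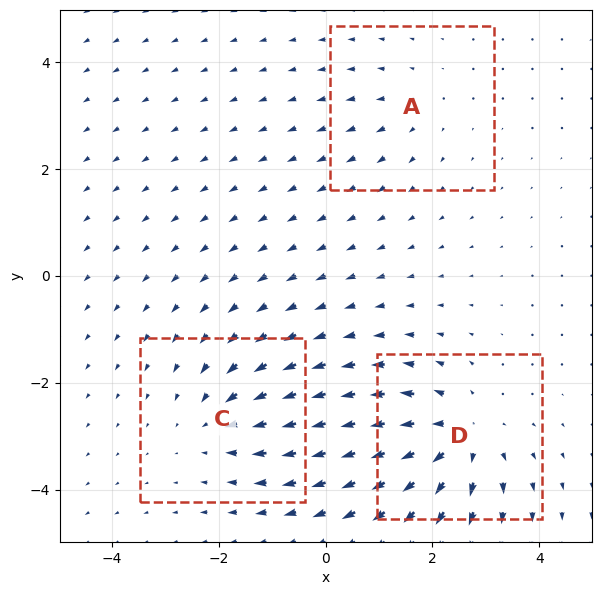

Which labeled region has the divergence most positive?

D

Divergence at each region's feature centre — A: about +2, C: about -3, D: about +5. Region D is most positive.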